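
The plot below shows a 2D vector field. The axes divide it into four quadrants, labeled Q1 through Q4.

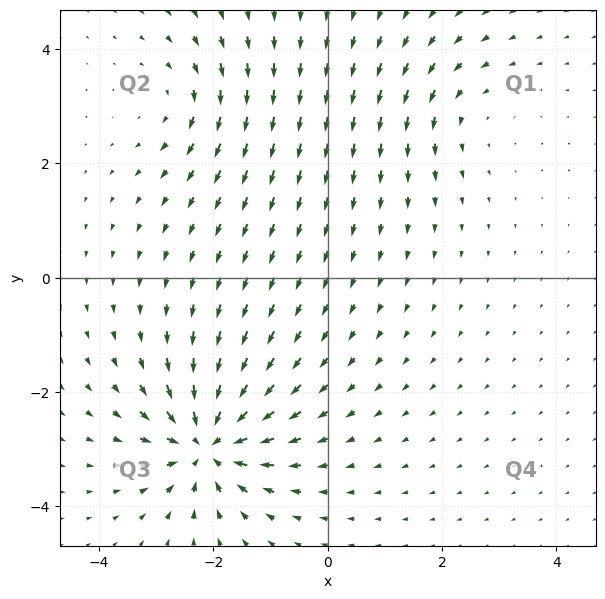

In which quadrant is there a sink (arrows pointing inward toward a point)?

The sink sits at approximately (-2.1, -2.9), which lies in quadrant Q3. The divergence there is about -6, negative as expected for a sink.

Q3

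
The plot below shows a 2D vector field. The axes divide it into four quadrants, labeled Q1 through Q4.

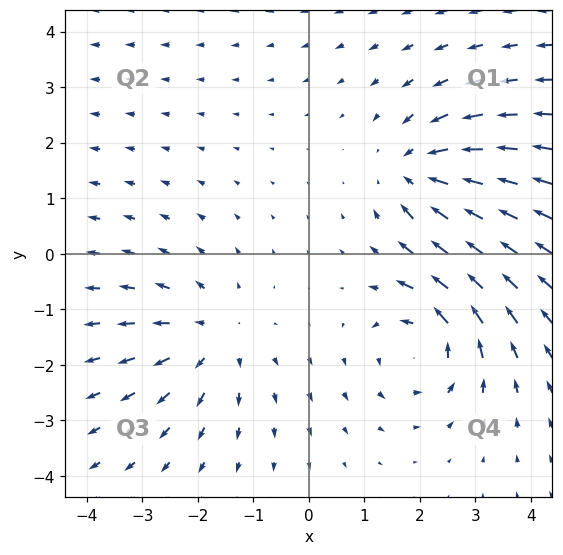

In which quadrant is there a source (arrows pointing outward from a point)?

The source sits at approximately (-1.7, -1.5), which lies in quadrant Q3. The divergence there is about +3, positive as expected for a source.

Q3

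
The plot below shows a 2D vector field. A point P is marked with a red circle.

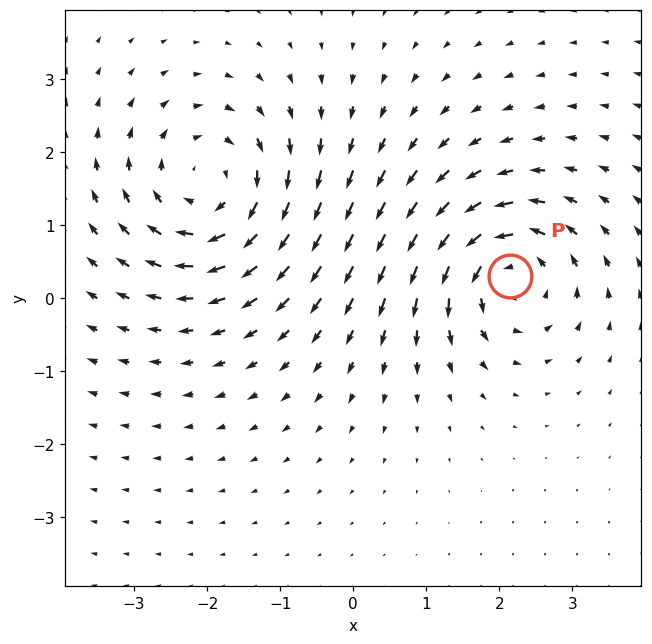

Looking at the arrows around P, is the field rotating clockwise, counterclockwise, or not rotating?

counterclockwise

Near P at (2.1, 0.3) the arrows circulate counterclockwise. The curl (z-component) there is about +4; positive curl means counterclockwise rotation.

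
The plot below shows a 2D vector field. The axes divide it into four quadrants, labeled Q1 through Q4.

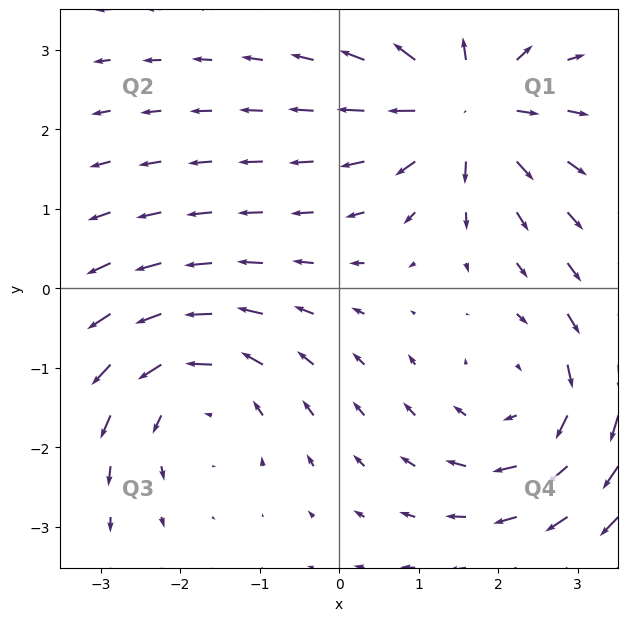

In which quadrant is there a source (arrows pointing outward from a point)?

Q1

The source sits at approximately (1.6, 2.3), which lies in quadrant Q1. The divergence there is about +7, positive as expected for a source.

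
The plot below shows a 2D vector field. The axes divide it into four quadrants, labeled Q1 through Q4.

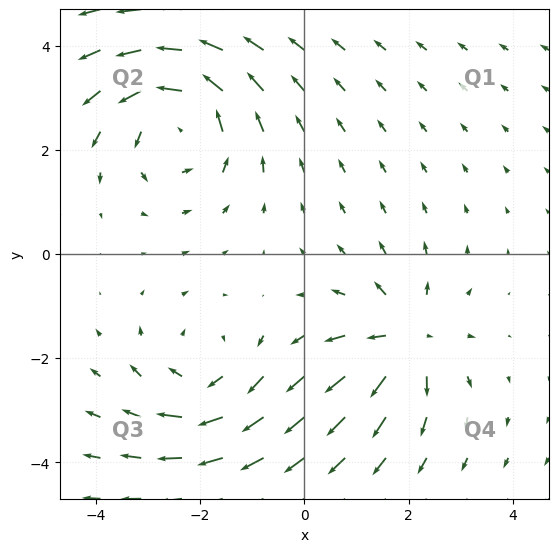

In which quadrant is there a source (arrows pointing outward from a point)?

The source sits at approximately (1.9, -1.6), which lies in quadrant Q4. The divergence there is about +4, positive as expected for a source.

Q4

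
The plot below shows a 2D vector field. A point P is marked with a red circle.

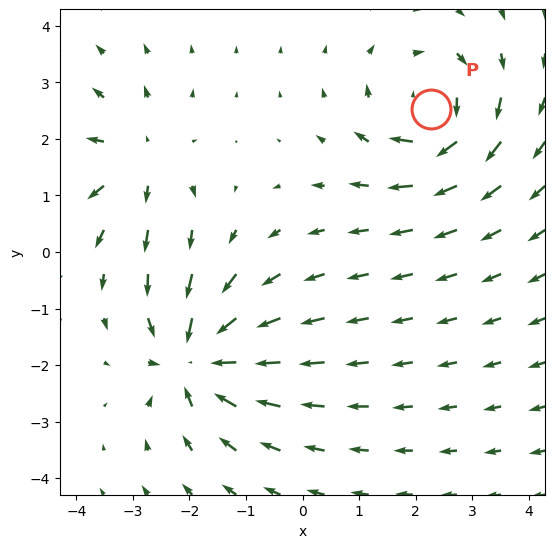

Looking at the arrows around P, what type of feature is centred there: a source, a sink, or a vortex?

At P (2.3, 2.5) the arrows circulate clockwise. Divergence ≈0, curl about -5 — near-zero divergence with nonzero curl is a vortex.

vortex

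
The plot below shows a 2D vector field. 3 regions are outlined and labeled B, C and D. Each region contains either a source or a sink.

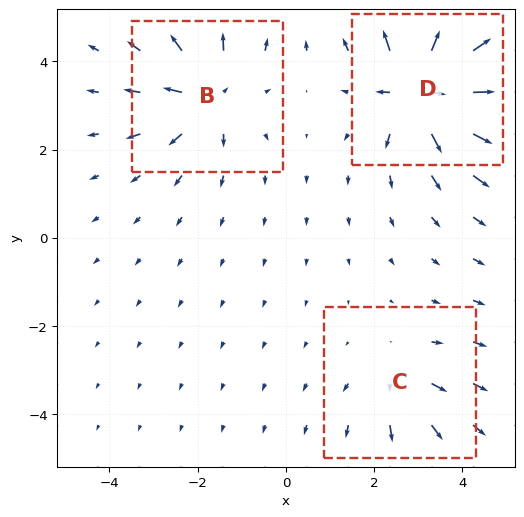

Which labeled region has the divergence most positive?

D

Divergence at each region's feature centre — B: about +4, C: about +3, D: about +6. Region D is most positive.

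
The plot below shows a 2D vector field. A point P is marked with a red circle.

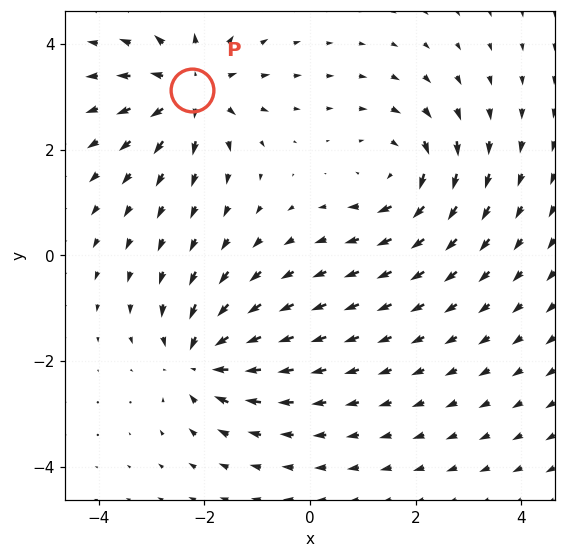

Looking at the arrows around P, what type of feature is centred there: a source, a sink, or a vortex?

source

At P (-2.2, 3.1) the arrows spread outward. Divergence about +5, curl ≈0 — positive divergence with near-zero curl is a source.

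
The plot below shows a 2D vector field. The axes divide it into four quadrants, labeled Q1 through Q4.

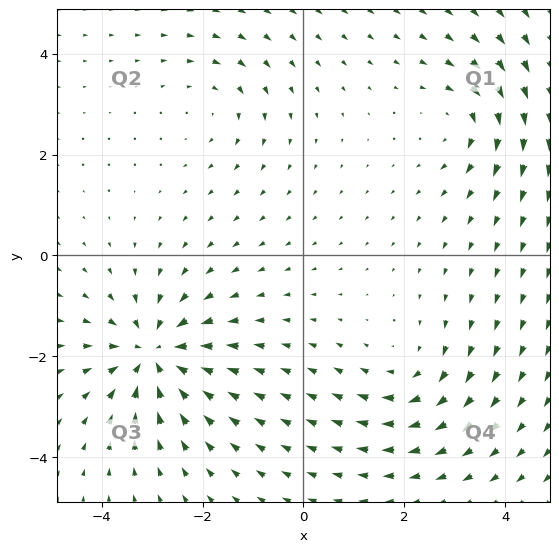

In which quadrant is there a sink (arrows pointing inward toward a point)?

The sink sits at approximately (-3.0, -2.0), which lies in quadrant Q3. The divergence there is about -6, negative as expected for a sink.

Q3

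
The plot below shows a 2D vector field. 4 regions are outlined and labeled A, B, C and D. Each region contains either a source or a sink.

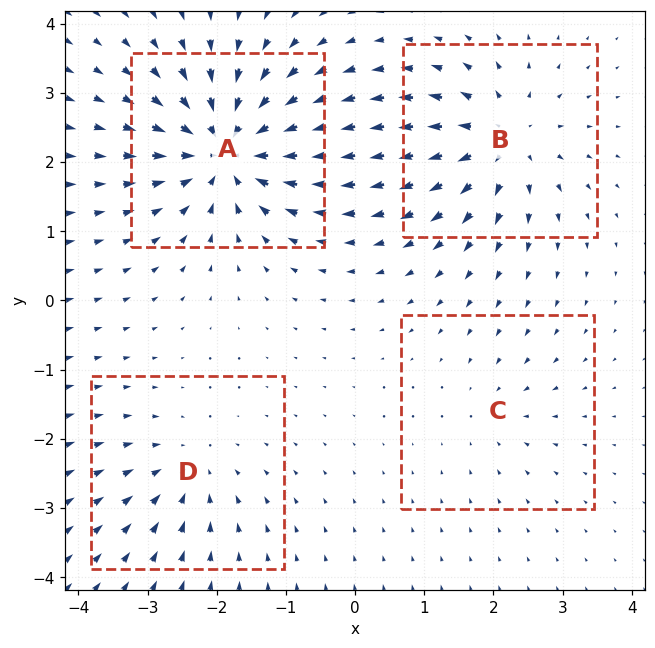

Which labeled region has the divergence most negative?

Divergence at each region's feature centre — A: about -8, B: about +6, C: about -2, D: about -4. Region A is most negative.

A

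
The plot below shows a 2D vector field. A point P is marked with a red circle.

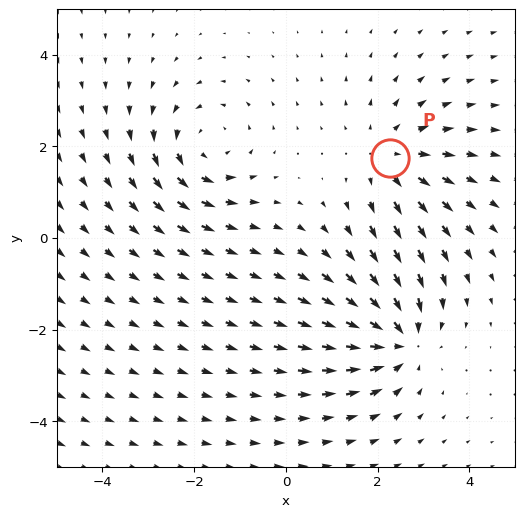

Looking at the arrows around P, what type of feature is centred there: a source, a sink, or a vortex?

source

At P (2.3, 1.7) the arrows spread outward. Divergence about +4, curl ≈0 — positive divergence with near-zero curl is a source.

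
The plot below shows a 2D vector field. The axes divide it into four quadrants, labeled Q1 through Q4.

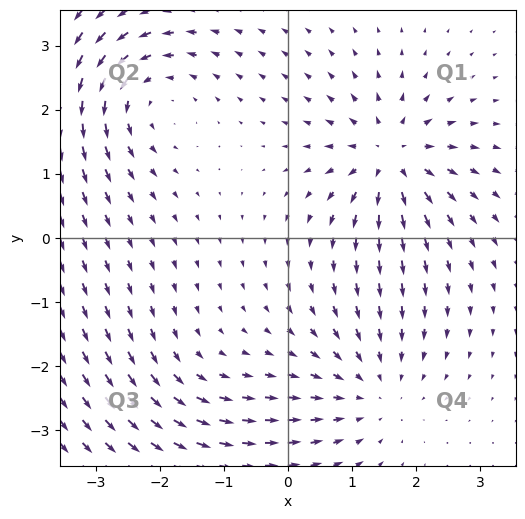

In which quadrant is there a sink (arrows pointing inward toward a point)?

The sink sits at approximately (1.3, -2.4), which lies in quadrant Q4. The divergence there is about -4, negative as expected for a sink.

Q4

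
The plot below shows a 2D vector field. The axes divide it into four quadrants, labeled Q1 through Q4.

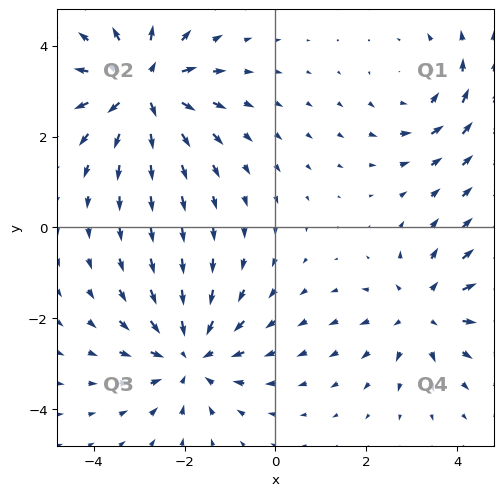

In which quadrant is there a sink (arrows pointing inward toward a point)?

The sink sits at approximately (-1.9, -2.8), which lies in quadrant Q3. The divergence there is about -4, negative as expected for a sink.

Q3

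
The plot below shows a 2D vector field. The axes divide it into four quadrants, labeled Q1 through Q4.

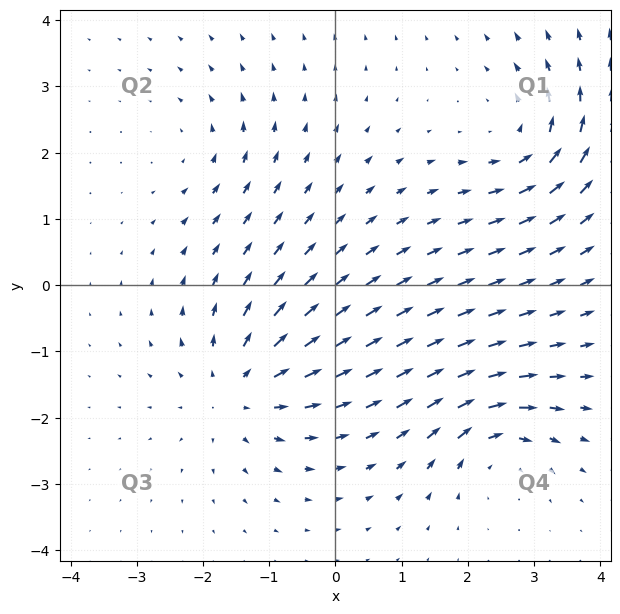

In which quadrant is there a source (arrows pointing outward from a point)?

Q3

The source sits at approximately (-1.4, -1.6), which lies in quadrant Q3. The divergence there is about +5, positive as expected for a source.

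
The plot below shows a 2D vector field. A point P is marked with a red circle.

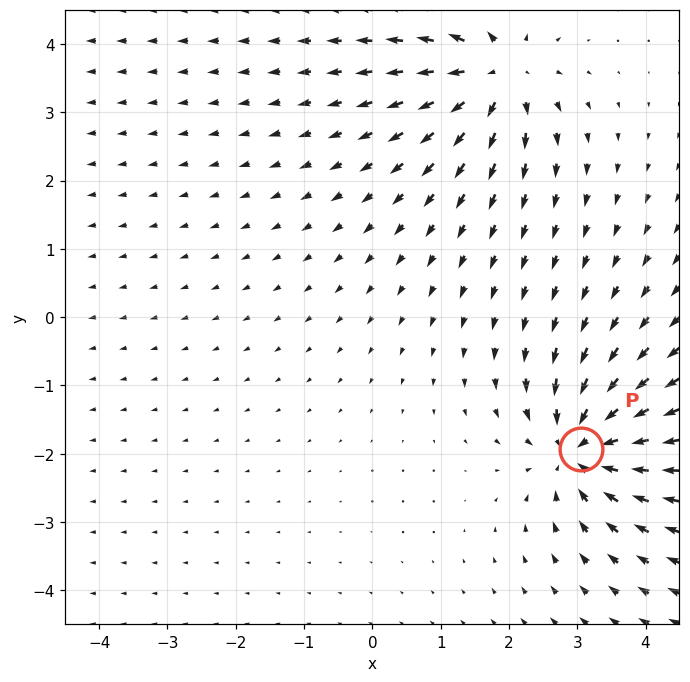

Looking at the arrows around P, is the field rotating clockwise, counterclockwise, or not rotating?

not rotating

Near P at (3.1, -1.9) the arrows show no circulation. The curl there is ≈0.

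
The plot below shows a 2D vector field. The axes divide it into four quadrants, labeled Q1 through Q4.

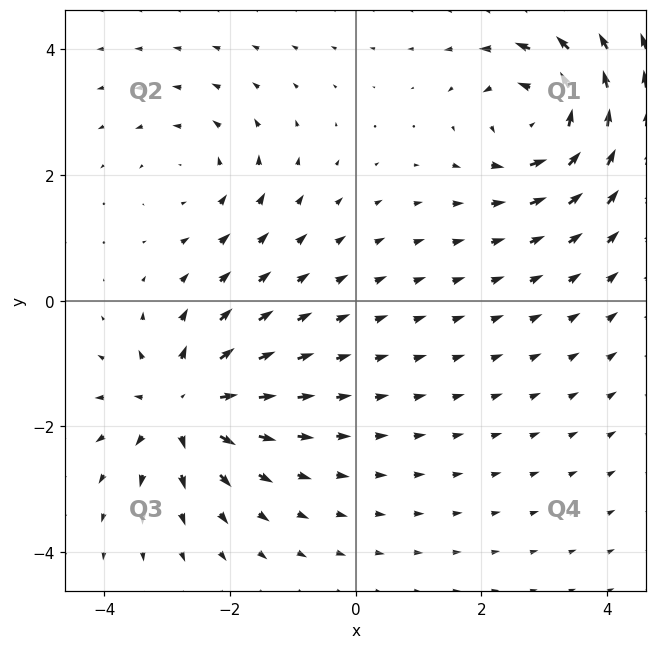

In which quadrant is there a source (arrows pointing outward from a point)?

Q3

The source sits at approximately (-2.7, -1.7), which lies in quadrant Q3. The divergence there is about +6, positive as expected for a source.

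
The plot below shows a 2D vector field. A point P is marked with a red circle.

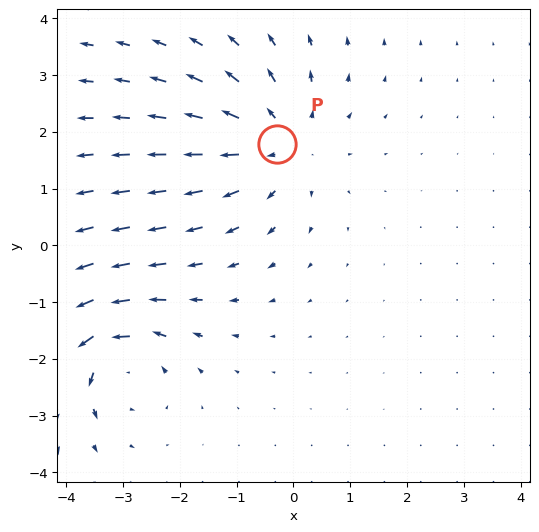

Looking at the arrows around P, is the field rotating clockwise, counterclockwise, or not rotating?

not rotating

Near P at (-0.3, 1.8) the arrows show no circulation. The curl there is ≈0.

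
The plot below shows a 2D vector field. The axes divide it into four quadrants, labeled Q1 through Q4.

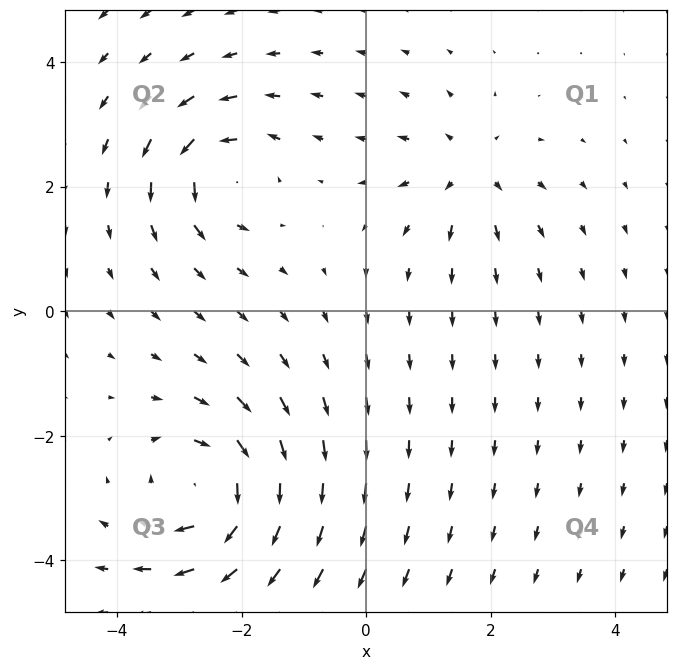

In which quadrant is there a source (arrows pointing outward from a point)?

Q1

The source sits at approximately (1.6, 2.2), which lies in quadrant Q1. The divergence there is about +3, positive as expected for a source.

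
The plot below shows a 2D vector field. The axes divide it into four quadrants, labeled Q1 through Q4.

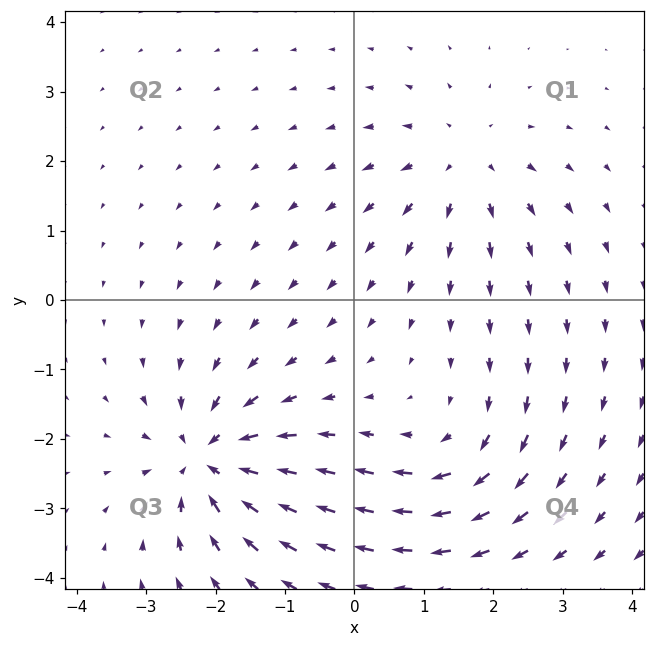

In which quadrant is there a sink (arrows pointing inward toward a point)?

The sink sits at approximately (-2.1, -2.3), which lies in quadrant Q3. The divergence there is about -6, negative as expected for a sink.

Q3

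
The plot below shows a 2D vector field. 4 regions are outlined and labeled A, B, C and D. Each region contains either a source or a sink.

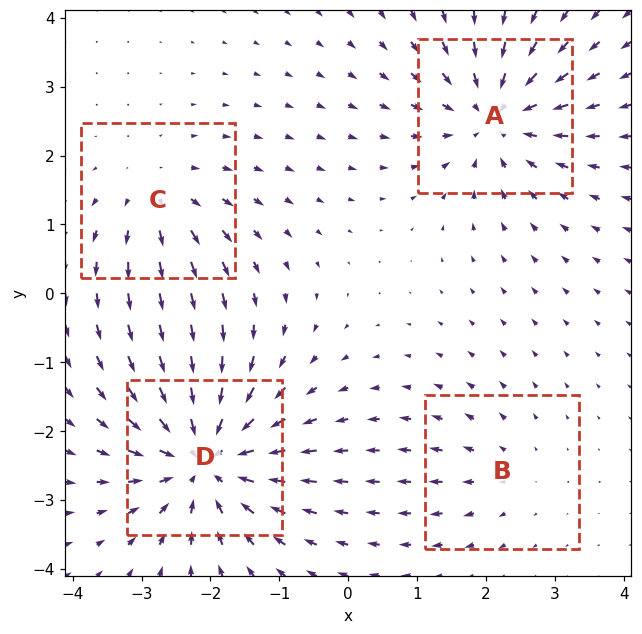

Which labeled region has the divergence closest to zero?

B

Divergence at each region's feature centre — A: about -6, B: about +2, C: about +4, D: about -7. Region B is closest to zero.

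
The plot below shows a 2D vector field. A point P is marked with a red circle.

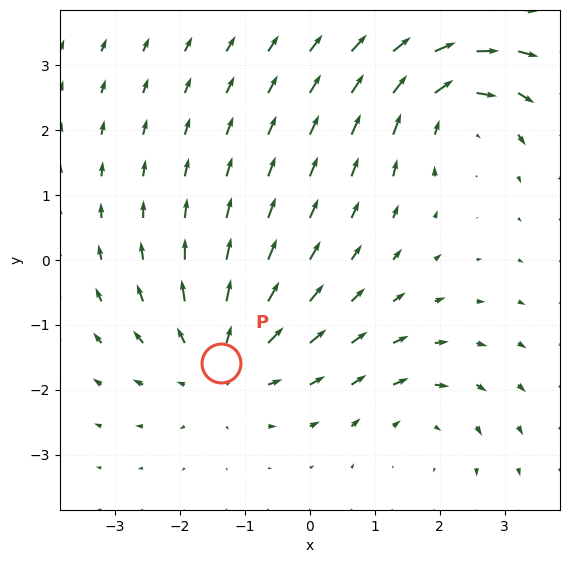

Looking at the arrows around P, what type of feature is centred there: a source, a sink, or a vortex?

source

At P (-1.4, -1.6) the arrows spread outward. Divergence about +4, curl ≈0 — positive divergence with near-zero curl is a source.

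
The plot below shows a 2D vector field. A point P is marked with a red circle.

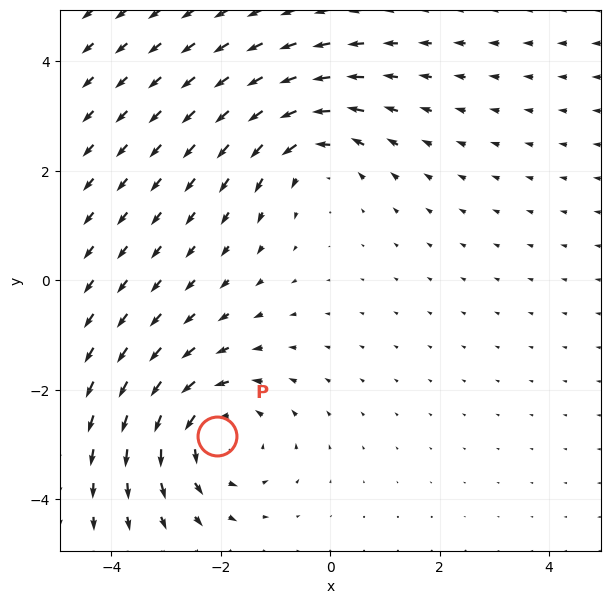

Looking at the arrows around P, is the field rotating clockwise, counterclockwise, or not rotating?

counterclockwise

Near P at (-2.1, -2.8) the arrows circulate counterclockwise. The curl (z-component) there is about +3; positive curl means counterclockwise rotation.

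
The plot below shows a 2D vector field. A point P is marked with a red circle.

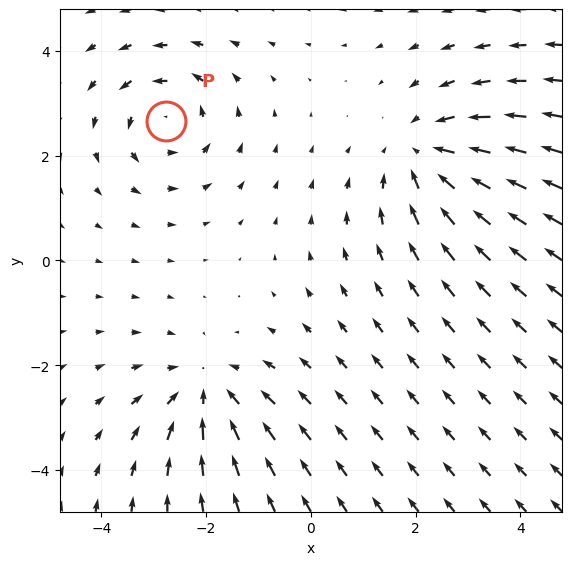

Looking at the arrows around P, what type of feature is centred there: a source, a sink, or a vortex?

At P (-2.8, 2.7) the arrows circulate counterclockwise. Divergence ≈0, curl about +3 — near-zero divergence with nonzero curl is a vortex.

vortex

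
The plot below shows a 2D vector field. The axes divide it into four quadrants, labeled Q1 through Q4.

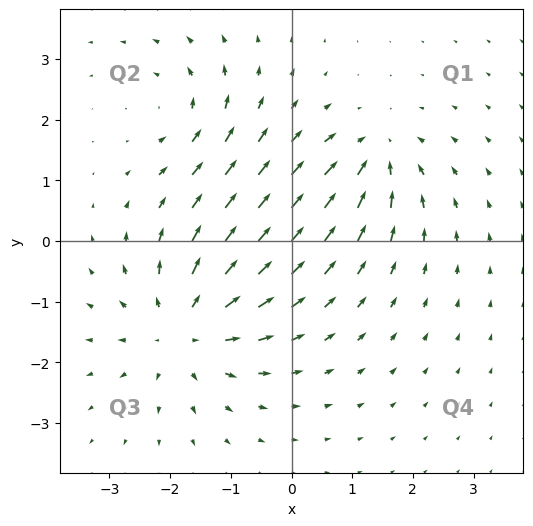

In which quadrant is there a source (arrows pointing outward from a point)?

Q3

The source sits at approximately (-1.8, -1.5), which lies in quadrant Q3. The divergence there is about +4, positive as expected for a source.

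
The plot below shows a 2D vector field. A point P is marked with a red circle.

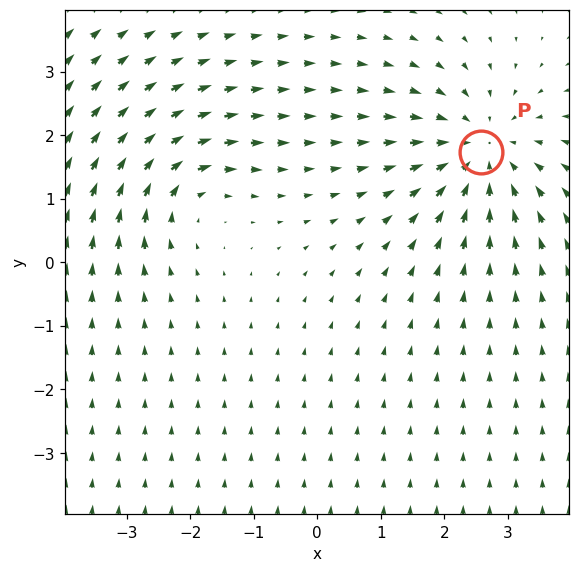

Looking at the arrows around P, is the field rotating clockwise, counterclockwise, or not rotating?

Near P at (2.6, 1.7) the arrows show no circulation. The curl there is ≈0.

not rotating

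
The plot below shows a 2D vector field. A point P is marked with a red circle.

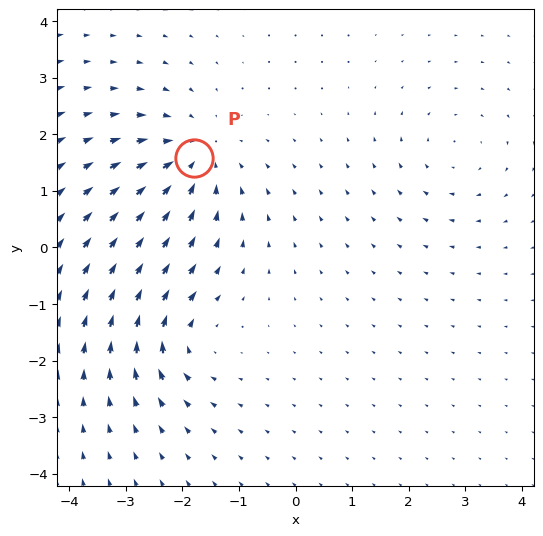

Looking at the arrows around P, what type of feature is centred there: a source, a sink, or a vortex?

At P (-1.8, 1.6) the arrows converge inward. Divergence about -4, curl ≈0 — negative divergence with near-zero curl is a sink.

sink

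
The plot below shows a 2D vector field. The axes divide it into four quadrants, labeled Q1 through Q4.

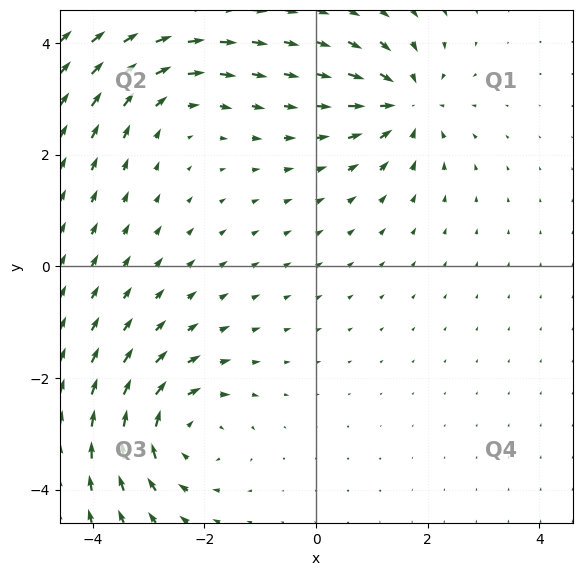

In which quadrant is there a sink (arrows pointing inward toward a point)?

Q1

The sink sits at approximately (1.6, 2.9), which lies in quadrant Q1. The divergence there is about -4, negative as expected for a sink.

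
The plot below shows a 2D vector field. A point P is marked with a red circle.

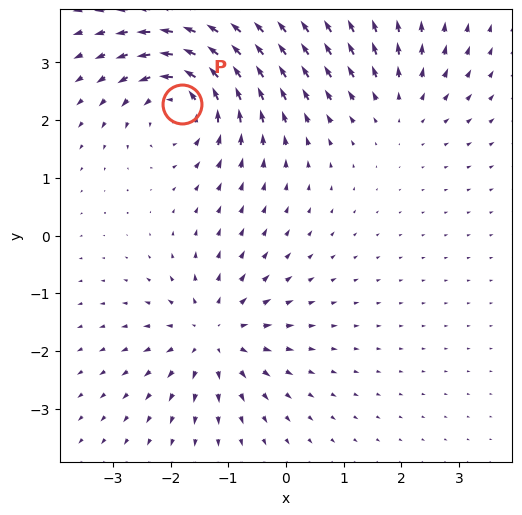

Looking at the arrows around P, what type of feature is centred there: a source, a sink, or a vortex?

At P (-1.8, 2.3) the arrows circulate counterclockwise. Divergence ≈0, curl about +5 — near-zero divergence with nonzero curl is a vortex.

vortex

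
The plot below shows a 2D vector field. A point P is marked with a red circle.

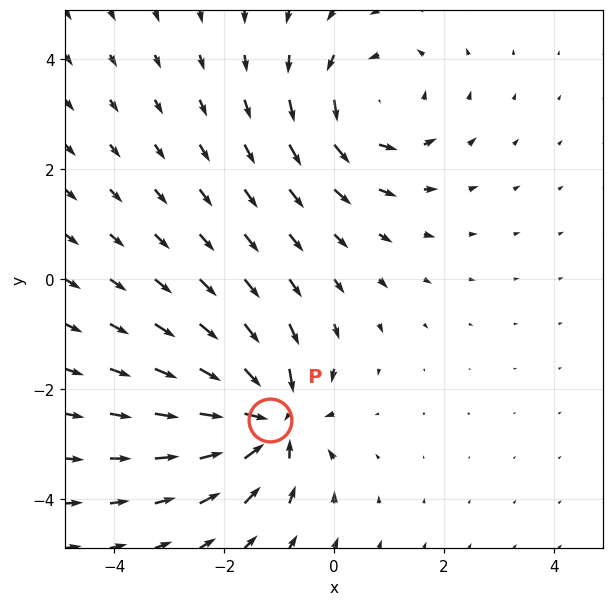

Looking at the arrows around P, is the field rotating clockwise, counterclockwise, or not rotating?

Near P at (-1.2, -2.6) the arrows show no circulation. The curl there is ≈0.

not rotating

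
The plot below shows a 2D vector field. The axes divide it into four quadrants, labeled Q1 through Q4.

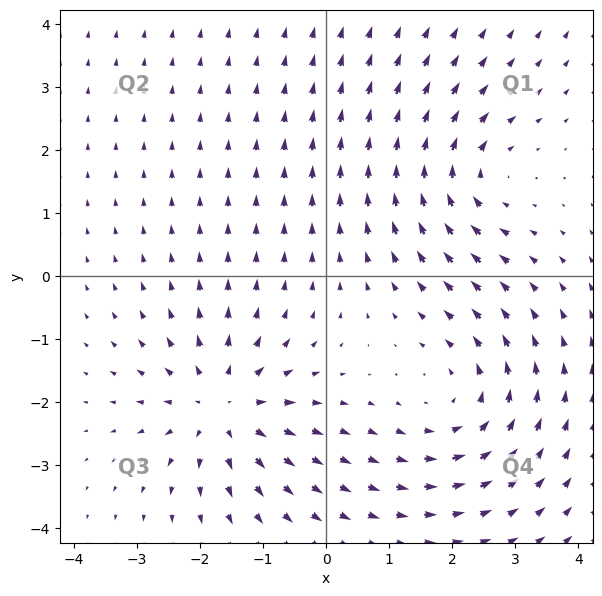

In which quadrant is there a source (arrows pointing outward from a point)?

Q3

The source sits at approximately (-1.7, -2.1), which lies in quadrant Q3. The divergence there is about +5, positive as expected for a source.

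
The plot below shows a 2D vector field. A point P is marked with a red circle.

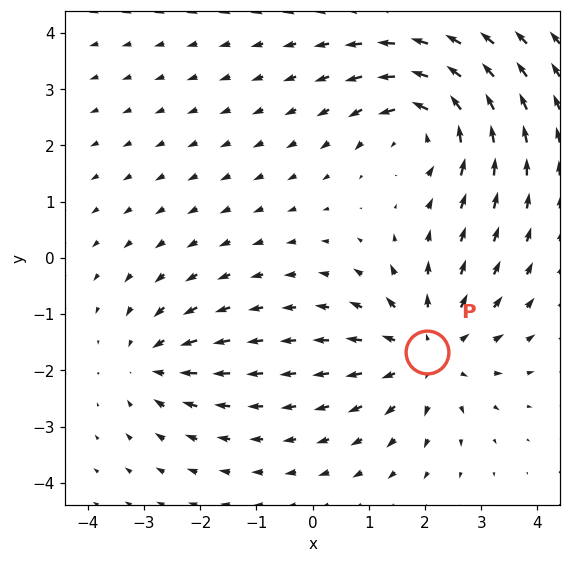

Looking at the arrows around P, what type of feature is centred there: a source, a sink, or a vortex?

At P (2.0, -1.7) the arrows spread outward. Divergence about +4, curl ≈0 — positive divergence with near-zero curl is a source.

source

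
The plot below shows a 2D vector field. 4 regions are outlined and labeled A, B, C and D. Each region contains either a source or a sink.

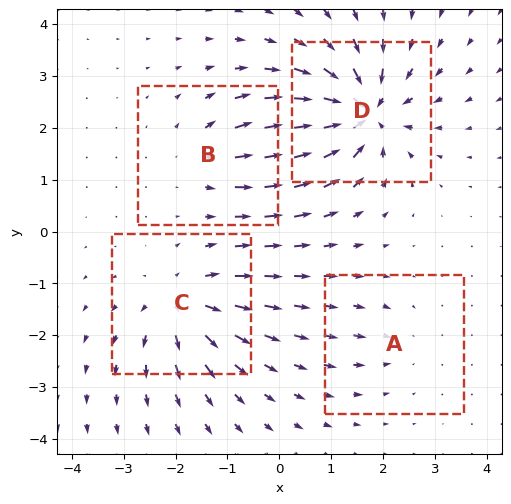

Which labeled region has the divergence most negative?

Divergence at each region's feature centre — A: about -3, B: about +4, C: about +6, D: about -9. Region D is most negative.

D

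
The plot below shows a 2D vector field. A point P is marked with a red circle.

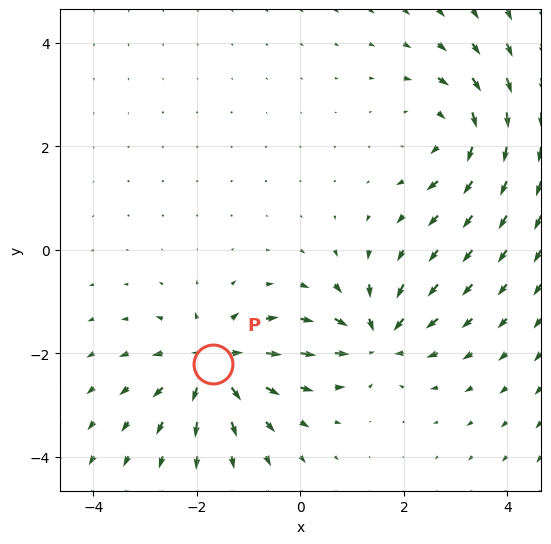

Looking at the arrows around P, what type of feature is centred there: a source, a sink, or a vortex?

source

At P (-1.7, -2.2) the arrows spread outward. Divergence about +5, curl ≈0 — positive divergence with near-zero curl is a source.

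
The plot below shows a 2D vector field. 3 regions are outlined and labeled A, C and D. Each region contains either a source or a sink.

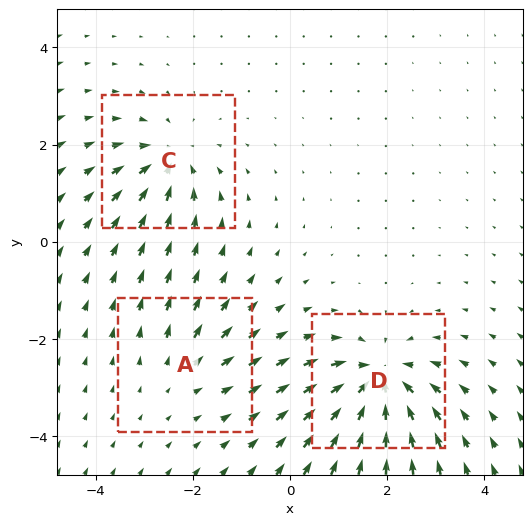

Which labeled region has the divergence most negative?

Divergence at each region's feature centre — A: about +2, C: about -4, D: about -6. Region D is most negative.

D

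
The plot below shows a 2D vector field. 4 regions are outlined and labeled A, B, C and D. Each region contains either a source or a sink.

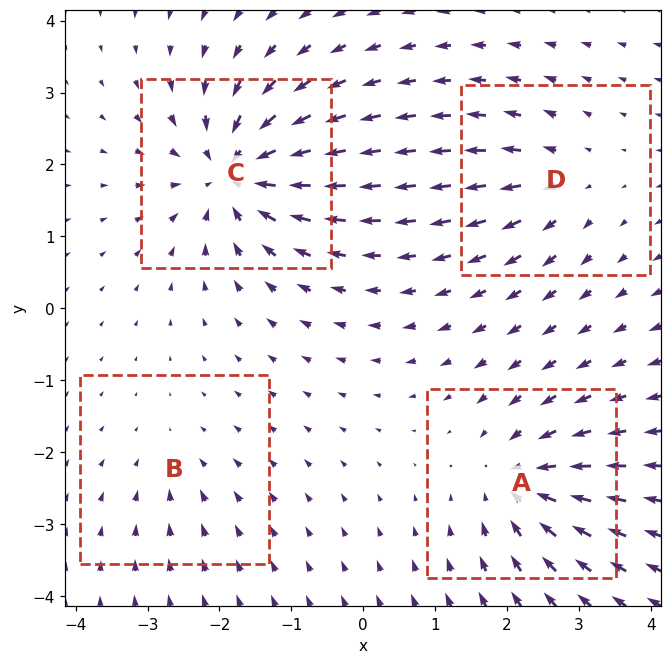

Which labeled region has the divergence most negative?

Divergence at each region's feature centre — A: about -6, B: about -3, C: about -8, D: about +4. Region C is most negative.

C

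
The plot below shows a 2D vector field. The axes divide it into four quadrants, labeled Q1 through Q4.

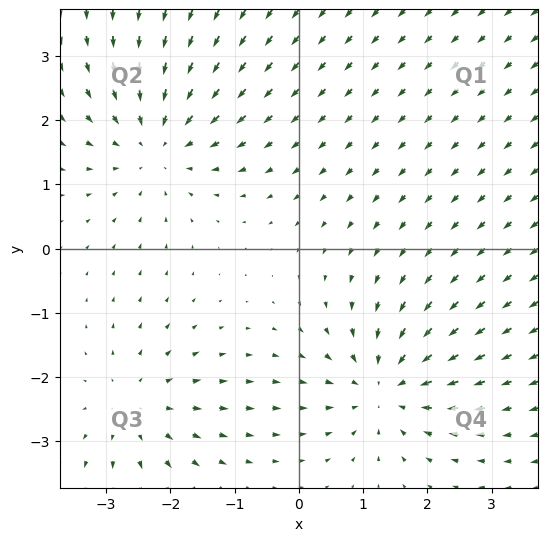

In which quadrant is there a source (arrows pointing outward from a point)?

Q3

The source sits at approximately (-2.5, -2.5), which lies in quadrant Q3. The divergence there is about +3, positive as expected for a source.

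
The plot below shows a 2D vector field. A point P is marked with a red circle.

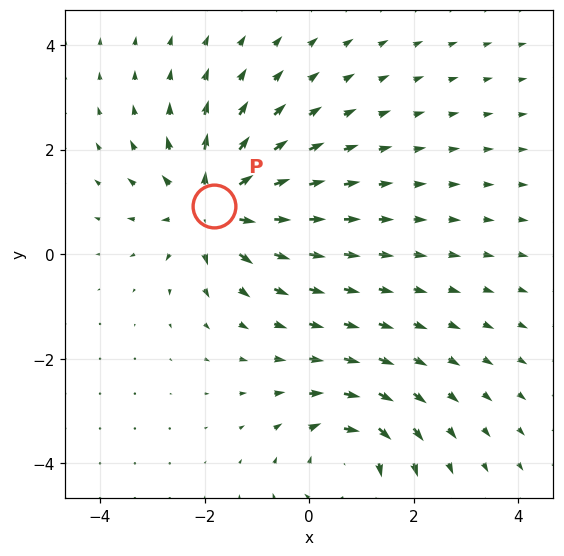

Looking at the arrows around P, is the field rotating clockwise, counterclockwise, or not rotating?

Near P at (-1.8, 0.9) the arrows show no circulation. The curl there is ≈0.

not rotating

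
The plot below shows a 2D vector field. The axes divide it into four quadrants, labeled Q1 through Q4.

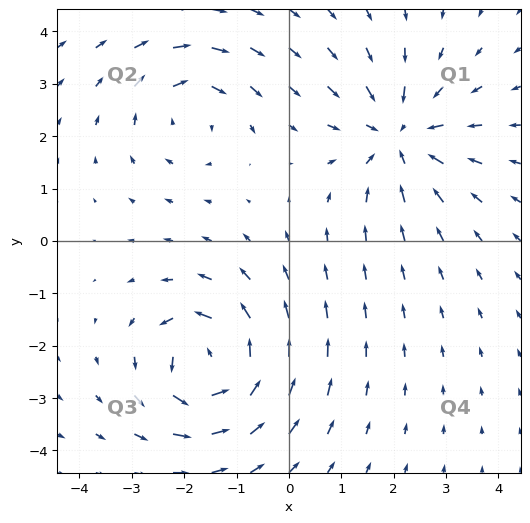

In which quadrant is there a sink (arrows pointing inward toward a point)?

Q1

The sink sits at approximately (2.1, 2.0), which lies in quadrant Q1. The divergence there is about -4, negative as expected for a sink.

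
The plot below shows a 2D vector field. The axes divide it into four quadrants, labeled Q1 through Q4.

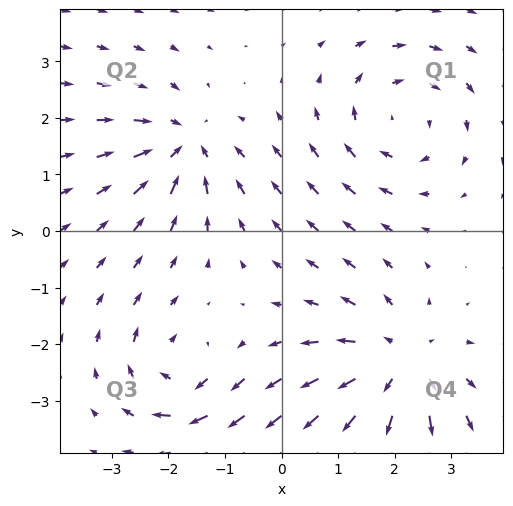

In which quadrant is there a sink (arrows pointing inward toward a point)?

Q2

The sink sits at approximately (-1.7, 1.5), which lies in quadrant Q2. The divergence there is about -4, negative as expected for a sink.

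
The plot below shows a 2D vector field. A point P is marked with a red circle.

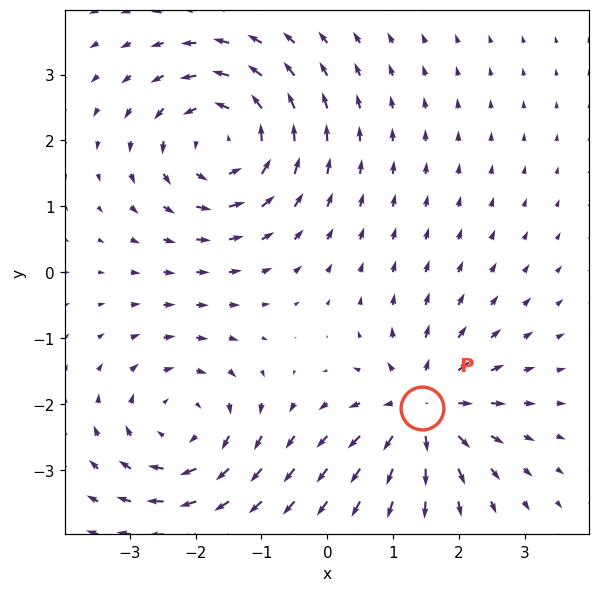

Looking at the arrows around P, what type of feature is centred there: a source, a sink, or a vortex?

source

At P (1.4, -2.1) the arrows spread outward. Divergence about +4, curl ≈0 — positive divergence with near-zero curl is a source.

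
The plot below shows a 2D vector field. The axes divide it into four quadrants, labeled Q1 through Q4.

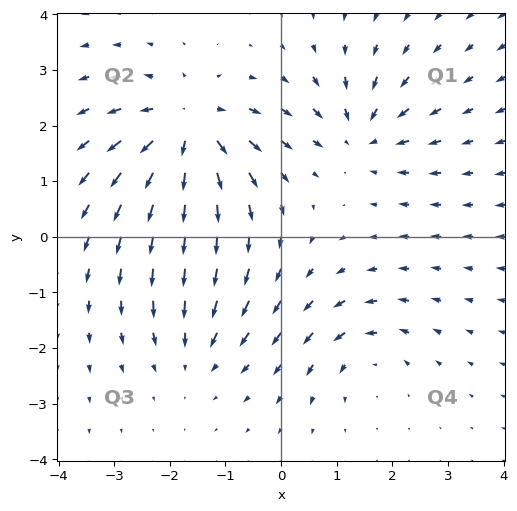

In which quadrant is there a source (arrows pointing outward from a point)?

The source sits at approximately (-1.7, 1.9), which lies in quadrant Q2. The divergence there is about +5, positive as expected for a source.

Q2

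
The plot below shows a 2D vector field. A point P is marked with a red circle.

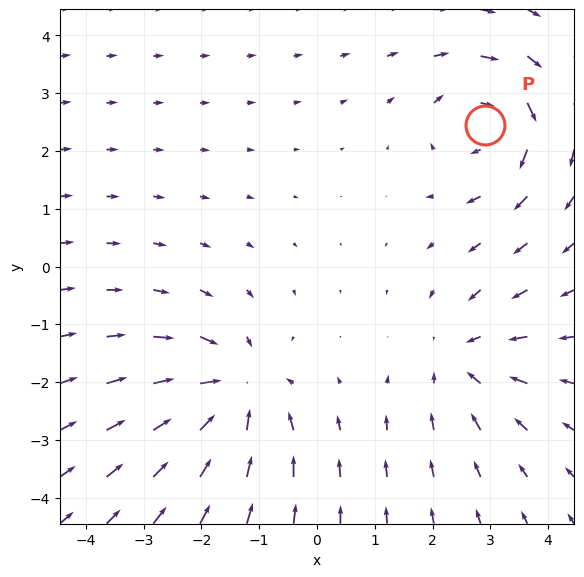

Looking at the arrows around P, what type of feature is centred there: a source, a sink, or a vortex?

At P (2.9, 2.4) the arrows circulate clockwise. Divergence ≈0, curl about -4 — near-zero divergence with nonzero curl is a vortex.

vortex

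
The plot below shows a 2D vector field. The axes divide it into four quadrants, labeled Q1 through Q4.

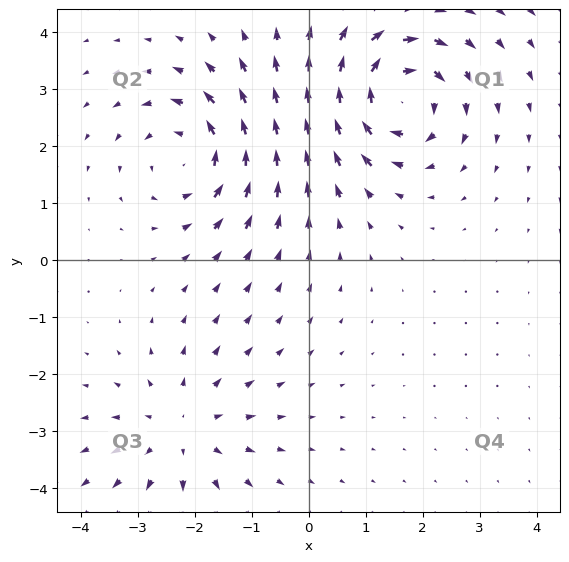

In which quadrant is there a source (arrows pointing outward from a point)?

The source sits at approximately (-2.2, -3.0), which lies in quadrant Q3. The divergence there is about +3, positive as expected for a source.

Q3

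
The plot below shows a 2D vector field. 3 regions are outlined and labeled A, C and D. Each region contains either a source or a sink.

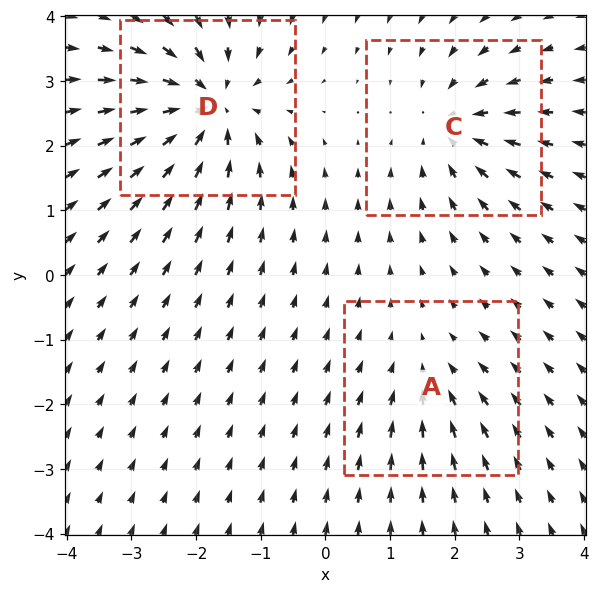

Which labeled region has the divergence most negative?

D

Divergence at each region's feature centre — A: about -2, C: about -4, D: about -6. Region D is most negative.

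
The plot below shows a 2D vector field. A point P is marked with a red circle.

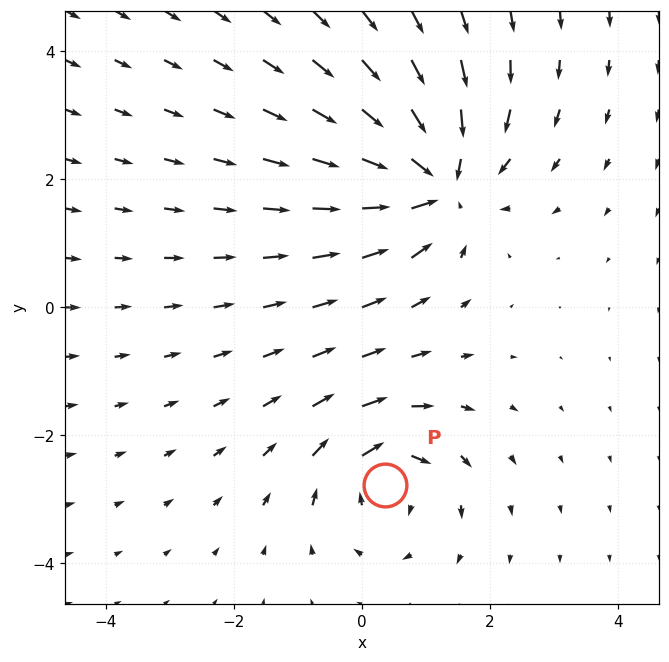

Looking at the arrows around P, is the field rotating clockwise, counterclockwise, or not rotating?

Near P at (0.4, -2.8) the arrows circulate clockwise. The curl (z-component) there is about -4; negative curl means clockwise rotation.

clockwise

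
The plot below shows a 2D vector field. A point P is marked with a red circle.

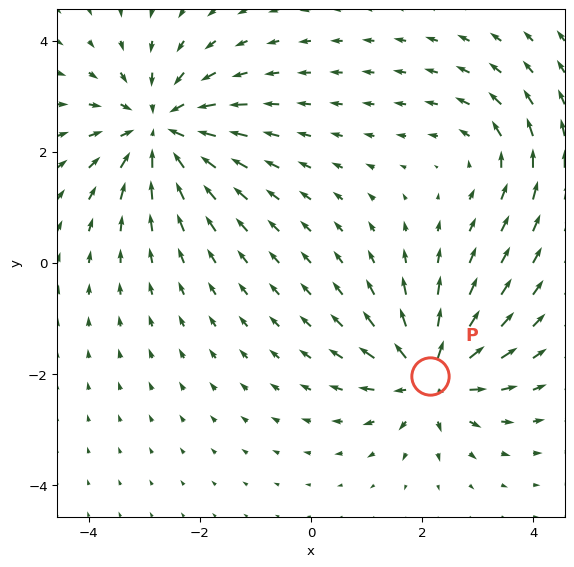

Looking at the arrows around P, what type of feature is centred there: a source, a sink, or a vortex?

At P (2.1, -2.0) the arrows spread outward. Divergence about +5, curl ≈0 — positive divergence with near-zero curl is a source.

source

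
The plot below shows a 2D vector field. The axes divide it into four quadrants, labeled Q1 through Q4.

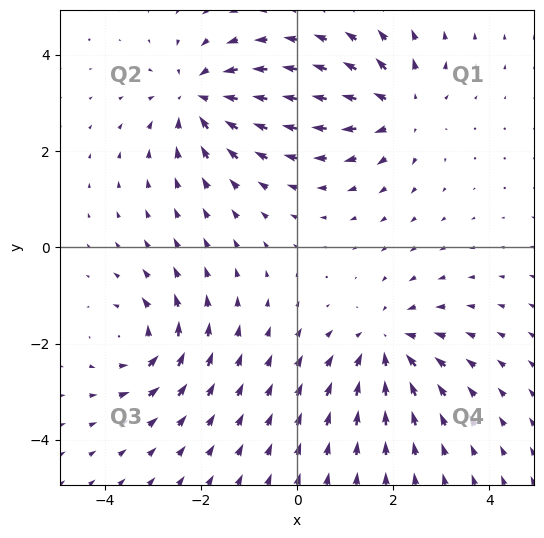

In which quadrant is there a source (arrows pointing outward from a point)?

Q1

The source sits at approximately (2.1, 2.9), which lies in quadrant Q1. The divergence there is about +3, positive as expected for a source.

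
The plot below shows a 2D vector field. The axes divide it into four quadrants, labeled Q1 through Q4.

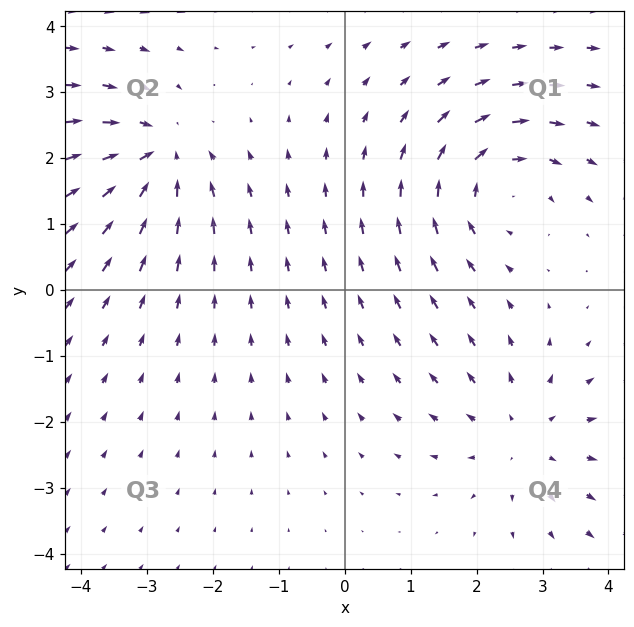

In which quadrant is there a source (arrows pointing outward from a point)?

The source sits at approximately (2.7, -2.2), which lies in quadrant Q4. The divergence there is about +2, positive as expected for a source.

Q4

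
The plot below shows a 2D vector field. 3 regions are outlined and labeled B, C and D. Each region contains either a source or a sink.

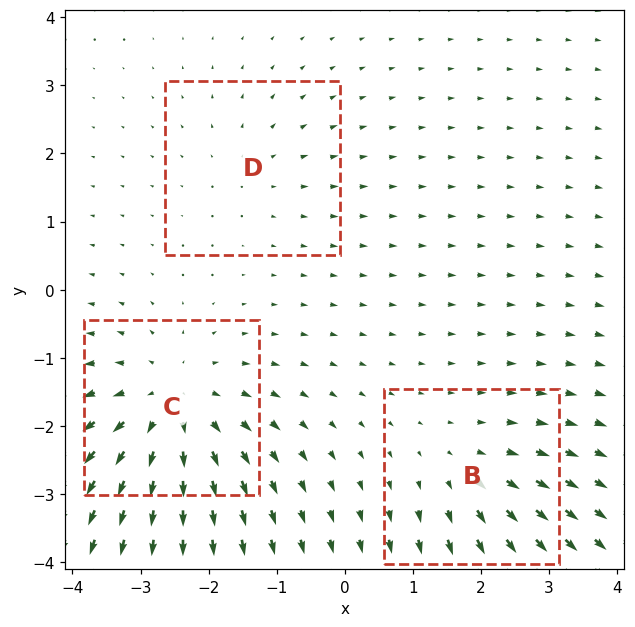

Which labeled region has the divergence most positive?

Divergence at each region's feature centre — B: about +3, C: about +5, D: about +2. Region C is most positive.

C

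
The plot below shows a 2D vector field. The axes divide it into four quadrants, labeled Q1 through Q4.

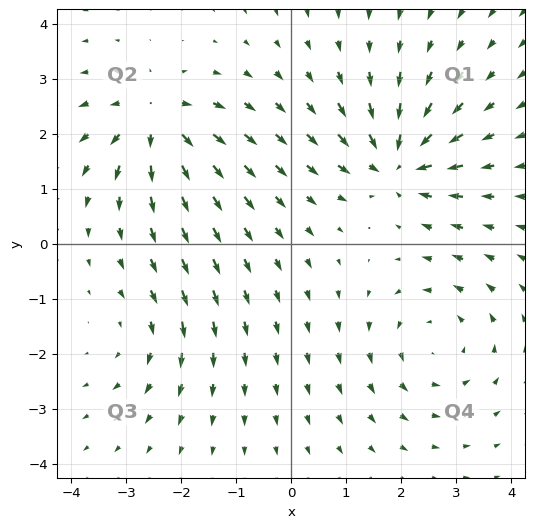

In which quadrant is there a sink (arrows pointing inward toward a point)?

The sink sits at approximately (1.9, 1.5), which lies in quadrant Q1. The divergence there is about -7, negative as expected for a sink.

Q1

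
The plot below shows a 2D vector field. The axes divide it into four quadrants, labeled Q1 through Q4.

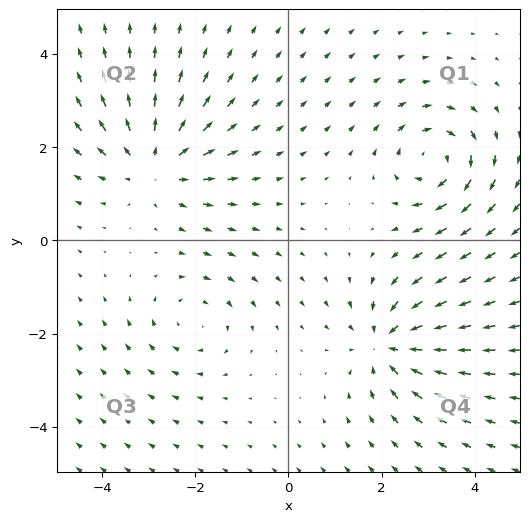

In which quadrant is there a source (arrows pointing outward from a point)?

Q2

The source sits at approximately (-2.9, 1.6), which lies in quadrant Q2. The divergence there is about +5, positive as expected for a source.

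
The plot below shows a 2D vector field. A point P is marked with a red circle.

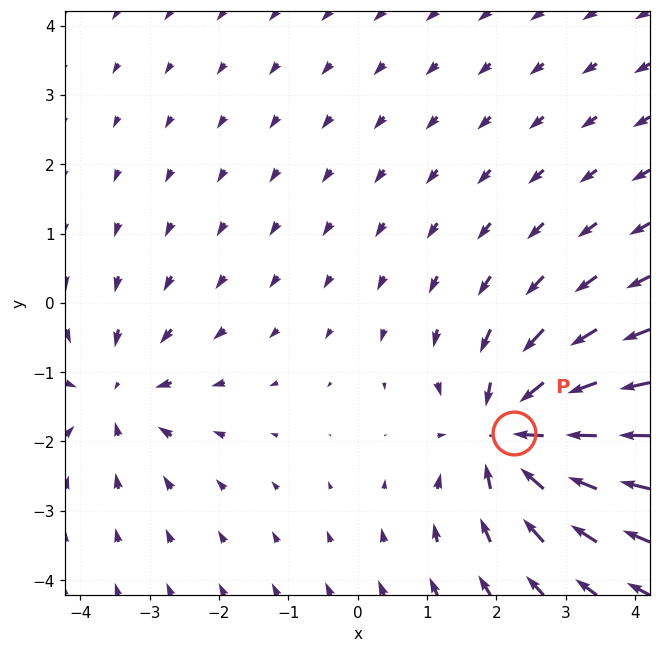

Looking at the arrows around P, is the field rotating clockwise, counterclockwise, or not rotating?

Near P at (2.3, -1.9) the arrows show no circulation. The curl there is ≈0.

not rotating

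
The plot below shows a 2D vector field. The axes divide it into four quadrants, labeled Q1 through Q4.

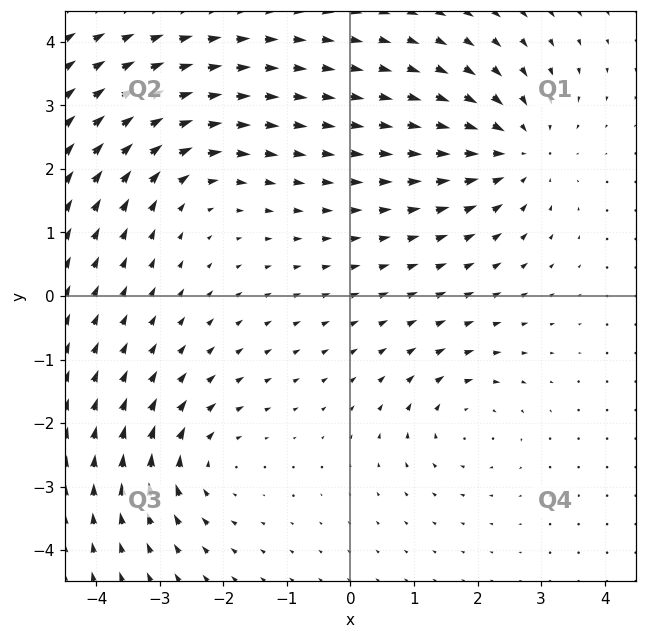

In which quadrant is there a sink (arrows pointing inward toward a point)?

The sink sits at approximately (2.6, 2.3), which lies in quadrant Q1. The divergence there is about -4, negative as expected for a sink.

Q1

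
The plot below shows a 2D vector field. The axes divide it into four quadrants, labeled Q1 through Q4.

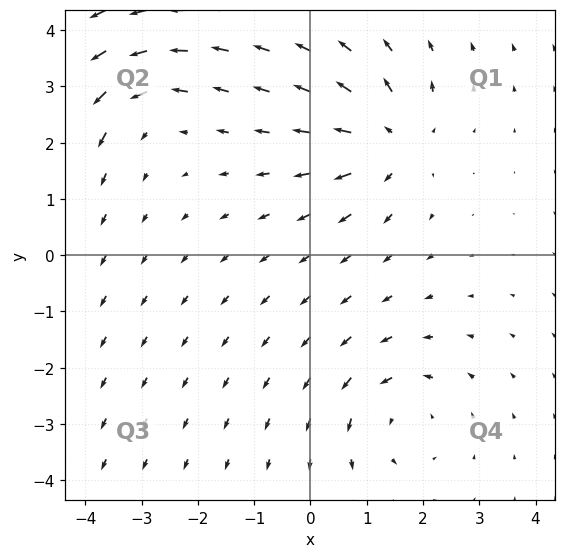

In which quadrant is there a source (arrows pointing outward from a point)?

The source sits at approximately (1.4, 2.0), which lies in quadrant Q1. The divergence there is about +4, positive as expected for a source.

Q1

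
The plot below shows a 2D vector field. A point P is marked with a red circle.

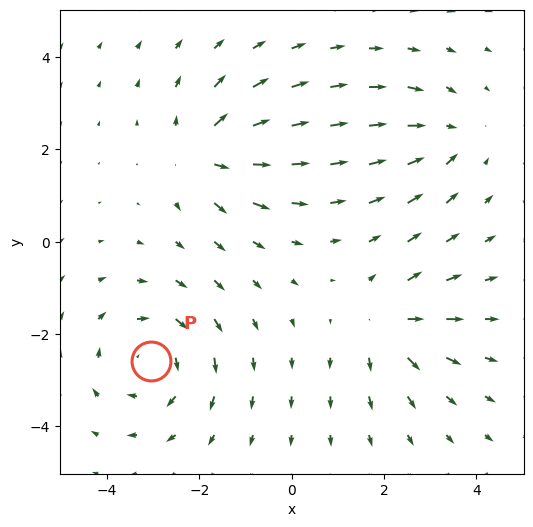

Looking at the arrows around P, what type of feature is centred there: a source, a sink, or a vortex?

At P (-3.1, -2.6) the arrows circulate clockwise. Divergence ≈0, curl about -4 — near-zero divergence with nonzero curl is a vortex.

vortex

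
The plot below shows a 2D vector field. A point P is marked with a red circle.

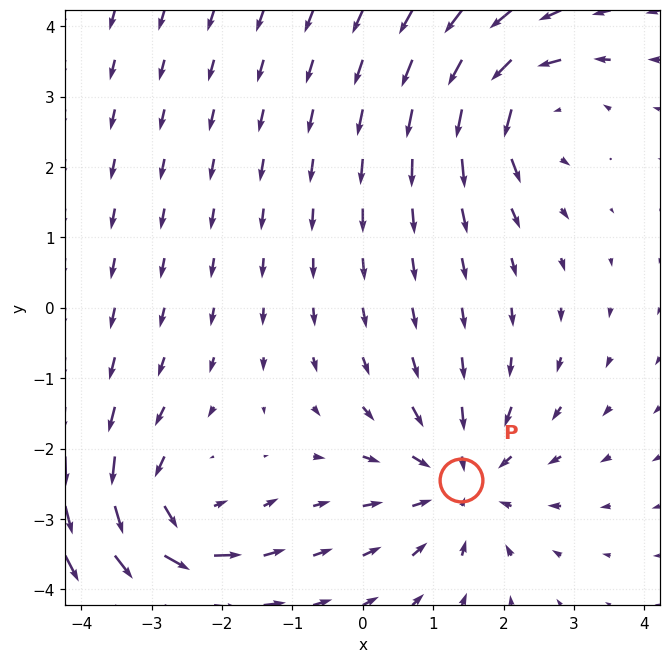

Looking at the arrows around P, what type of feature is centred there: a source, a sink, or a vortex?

At P (1.4, -2.5) the arrows converge inward. Divergence about -4, curl ≈0 — negative divergence with near-zero curl is a sink.

sink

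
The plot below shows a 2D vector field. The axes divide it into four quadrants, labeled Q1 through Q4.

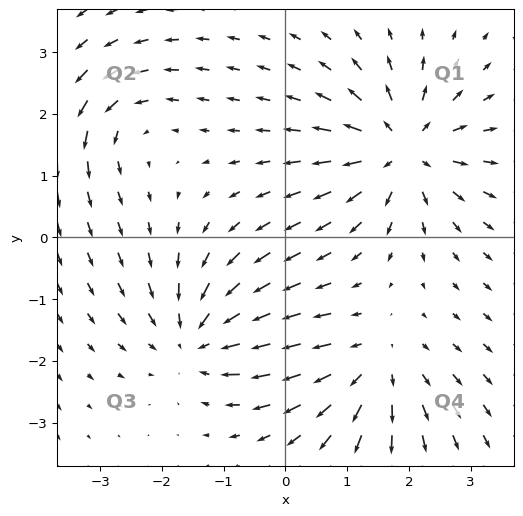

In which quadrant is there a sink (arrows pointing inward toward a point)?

The sink sits at approximately (-1.4, -1.6), which lies in quadrant Q3. The divergence there is about -5, negative as expected for a sink.

Q3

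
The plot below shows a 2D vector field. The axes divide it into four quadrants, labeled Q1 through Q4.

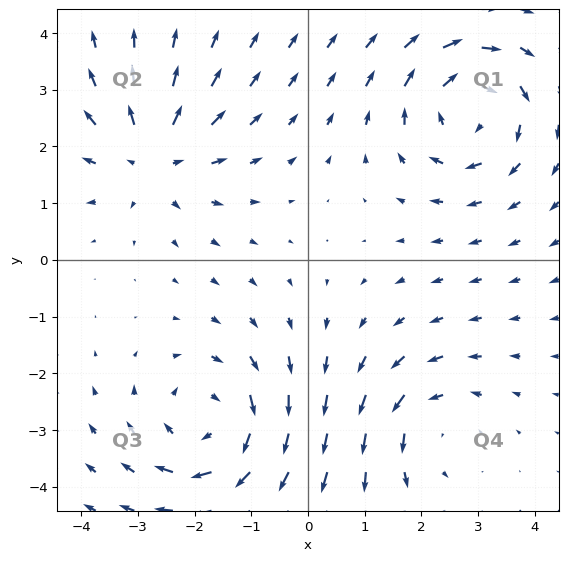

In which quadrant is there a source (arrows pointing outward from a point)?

The source sits at approximately (-2.7, 1.8), which lies in quadrant Q2. The divergence there is about +4, positive as expected for a source.

Q2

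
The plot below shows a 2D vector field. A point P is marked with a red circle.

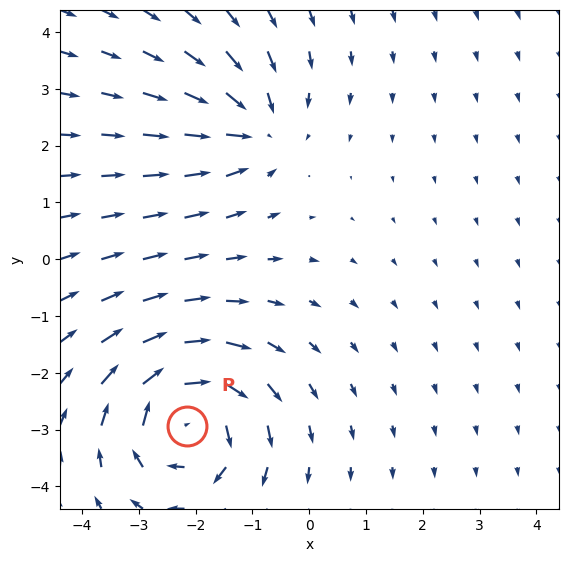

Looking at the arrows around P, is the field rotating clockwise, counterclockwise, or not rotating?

clockwise

Near P at (-2.2, -2.9) the arrows circulate clockwise. The curl (z-component) there is about -4; negative curl means clockwise rotation.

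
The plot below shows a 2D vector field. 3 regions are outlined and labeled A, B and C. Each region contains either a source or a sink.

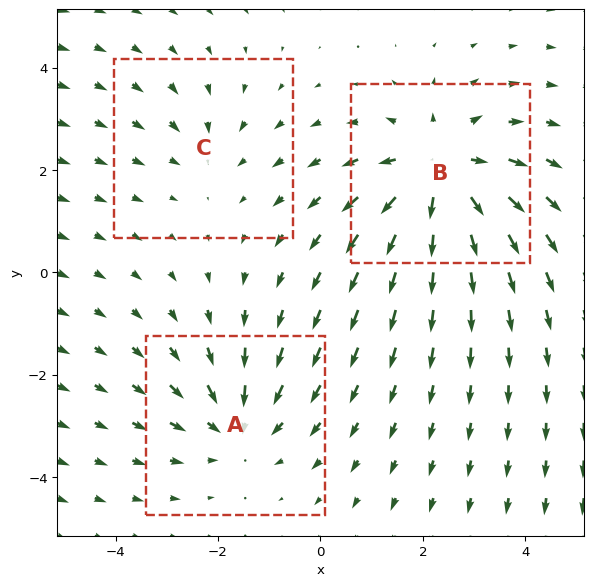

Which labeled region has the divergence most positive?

Divergence at each region's feature centre — A: about -3, B: about +4, C: about -2. Region B is most positive.

B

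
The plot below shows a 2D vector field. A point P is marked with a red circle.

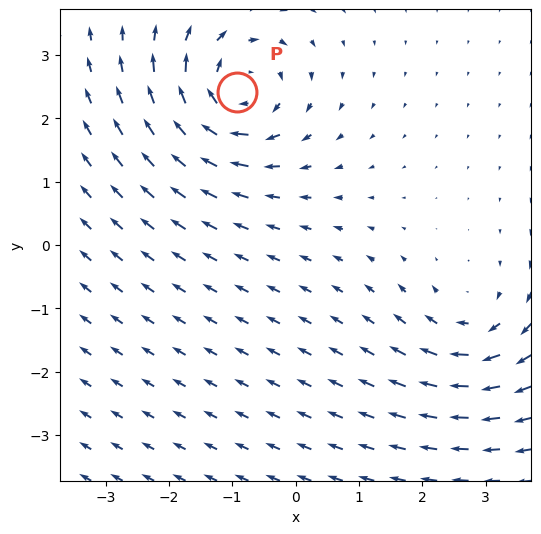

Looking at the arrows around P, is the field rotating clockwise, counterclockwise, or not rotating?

clockwise

Near P at (-0.9, 2.4) the arrows circulate clockwise. The curl (z-component) there is about -6; negative curl means clockwise rotation.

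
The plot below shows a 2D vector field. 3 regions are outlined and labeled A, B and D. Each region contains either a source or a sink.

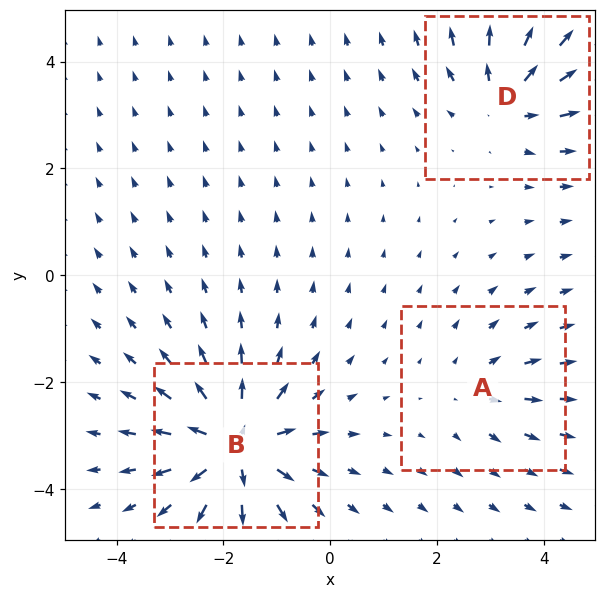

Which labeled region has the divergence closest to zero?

A

Divergence at each region's feature centre — A: about +2, B: about +6, D: about +4. Region A is closest to zero.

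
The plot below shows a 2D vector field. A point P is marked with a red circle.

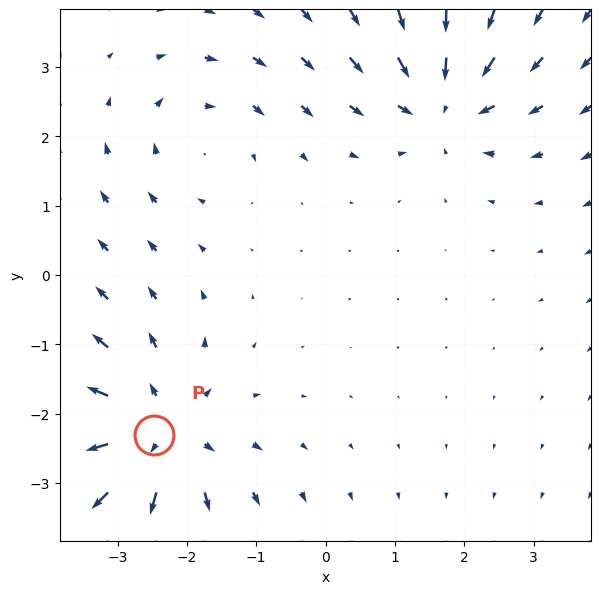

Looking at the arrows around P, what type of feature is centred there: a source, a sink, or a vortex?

source

At P (-2.5, -2.3) the arrows spread outward. Divergence about +5, curl ≈0 — positive divergence with near-zero curl is a source.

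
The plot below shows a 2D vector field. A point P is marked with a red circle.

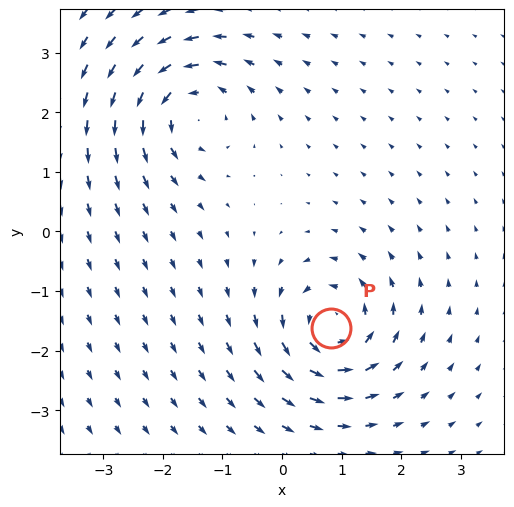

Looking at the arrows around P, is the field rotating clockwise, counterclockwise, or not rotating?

Near P at (0.8, -1.6) the arrows circulate counterclockwise. The curl (z-component) there is about +6; positive curl means counterclockwise rotation.

counterclockwise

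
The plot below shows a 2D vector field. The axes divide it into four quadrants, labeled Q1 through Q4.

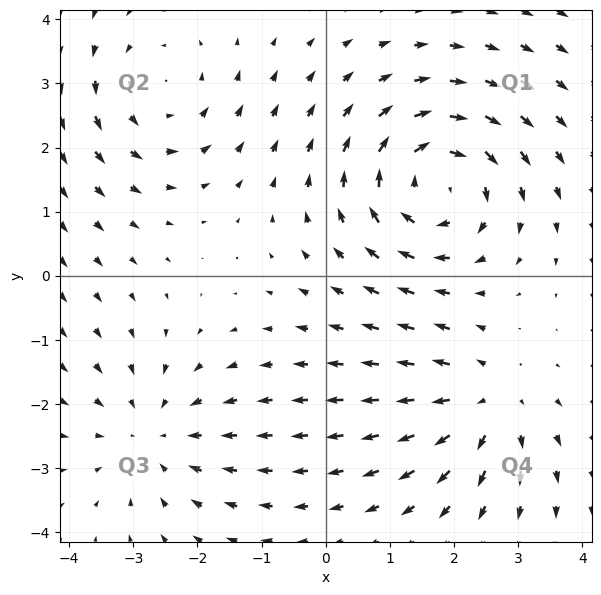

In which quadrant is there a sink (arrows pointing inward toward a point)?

Q3

The sink sits at approximately (-2.7, -2.5), which lies in quadrant Q3. The divergence there is about -3, negative as expected for a sink.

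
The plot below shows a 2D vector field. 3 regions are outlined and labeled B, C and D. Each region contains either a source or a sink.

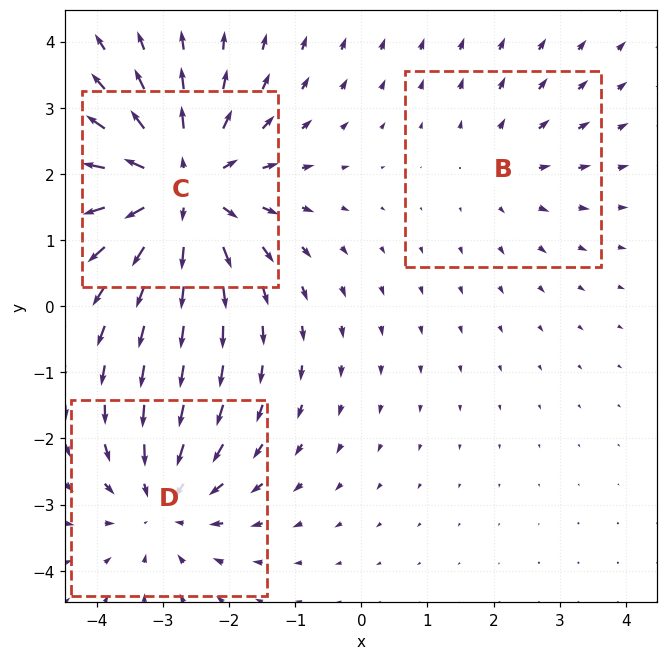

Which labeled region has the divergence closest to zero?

B

Divergence at each region's feature centre — B: about +2, C: about +5, D: about -3. Region B is closest to zero.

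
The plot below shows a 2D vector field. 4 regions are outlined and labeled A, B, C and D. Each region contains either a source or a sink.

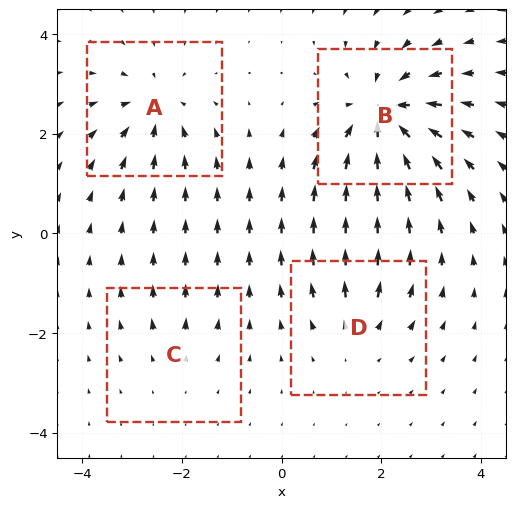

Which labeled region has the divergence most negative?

B

Divergence at each region's feature centre — A: about -5, B: about -8, C: about +2, D: about +3. Region B is most negative.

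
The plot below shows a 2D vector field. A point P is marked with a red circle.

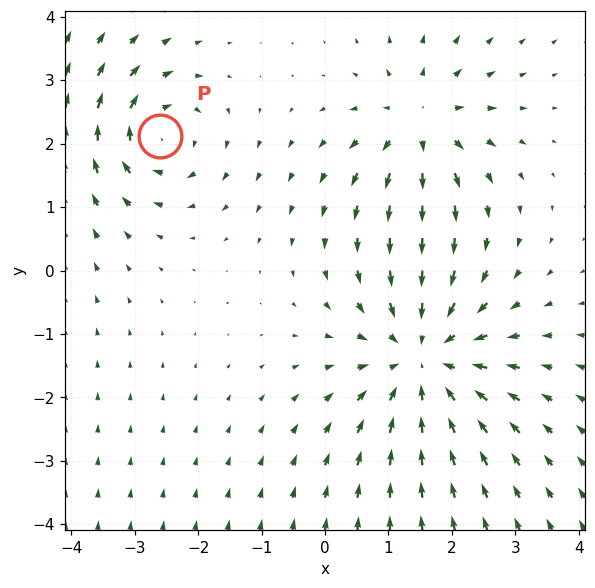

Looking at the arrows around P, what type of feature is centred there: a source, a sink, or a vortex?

vortex

At P (-2.6, 2.1) the arrows circulate clockwise. Divergence ≈0, curl about -4 — near-zero divergence with nonzero curl is a vortex.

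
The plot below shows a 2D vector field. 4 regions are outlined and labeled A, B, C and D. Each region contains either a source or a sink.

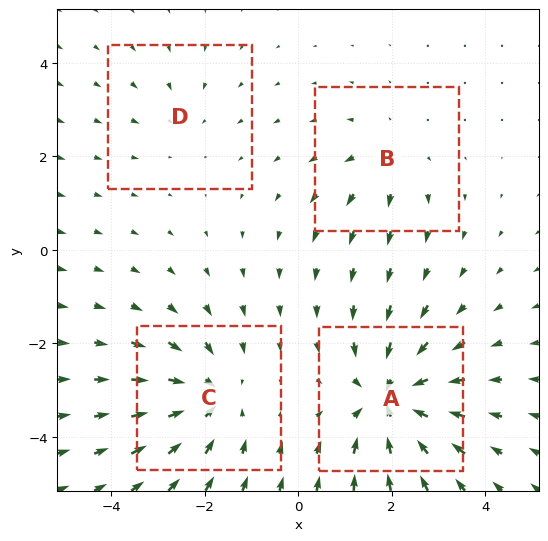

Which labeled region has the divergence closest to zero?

Divergence at each region's feature centre — A: about -6, B: about +3, C: about -5, D: about -2. Region D is closest to zero.

D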